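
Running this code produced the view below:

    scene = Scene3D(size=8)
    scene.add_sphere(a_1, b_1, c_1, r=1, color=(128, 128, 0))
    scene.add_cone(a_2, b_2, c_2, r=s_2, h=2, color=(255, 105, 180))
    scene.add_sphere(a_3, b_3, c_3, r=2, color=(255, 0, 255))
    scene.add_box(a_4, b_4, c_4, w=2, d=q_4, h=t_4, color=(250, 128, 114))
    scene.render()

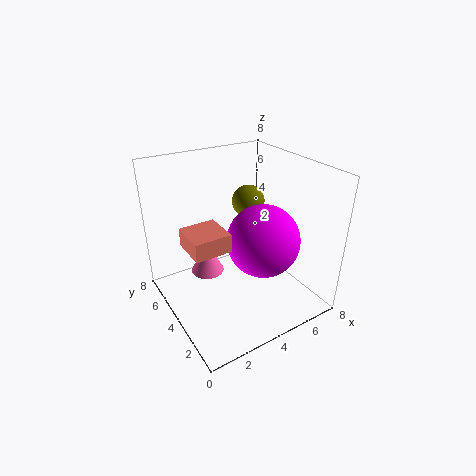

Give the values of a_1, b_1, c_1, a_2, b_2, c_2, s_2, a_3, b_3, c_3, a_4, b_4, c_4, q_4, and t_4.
a_1 = 6, b_1 = 6, c_1 = 5, a_2 = 3, b_2 = 6, c_2 = 1, s_2 = 1, a_3 = 5, b_3 = 3, c_3 = 4, a_4 = 1, b_4 = 3, c_4 = 4, q_4 = 2, t_4 = 1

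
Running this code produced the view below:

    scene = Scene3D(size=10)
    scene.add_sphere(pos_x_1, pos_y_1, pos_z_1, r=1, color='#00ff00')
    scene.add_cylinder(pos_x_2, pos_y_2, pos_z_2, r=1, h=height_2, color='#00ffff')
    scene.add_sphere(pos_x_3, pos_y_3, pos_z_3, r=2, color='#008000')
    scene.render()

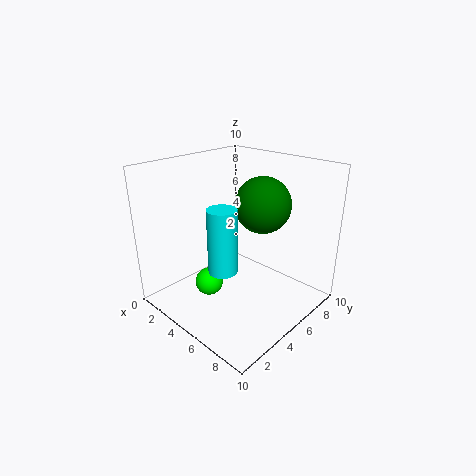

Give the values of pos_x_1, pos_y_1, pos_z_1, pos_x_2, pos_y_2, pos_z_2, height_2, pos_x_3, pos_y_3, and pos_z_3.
pos_x_1 = 3.5
pos_y_1 = 3.5
pos_z_1 = 1.5
pos_x_2 = 5
pos_y_2 = 3.5
pos_z_2 = 3
height_2 = 4.5
pos_x_3 = 5.5
pos_y_3 = 7
pos_z_3 = 7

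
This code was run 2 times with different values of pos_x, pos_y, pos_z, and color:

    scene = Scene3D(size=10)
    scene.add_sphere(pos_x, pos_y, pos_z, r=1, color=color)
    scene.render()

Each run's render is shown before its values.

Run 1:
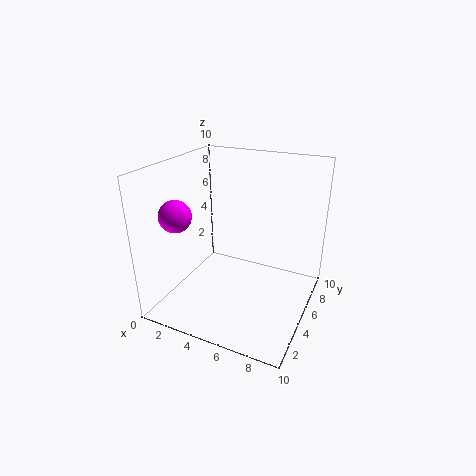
pos_x = 2.5, pos_y = 1.5, pos_z = 7.5, color = 'magenta'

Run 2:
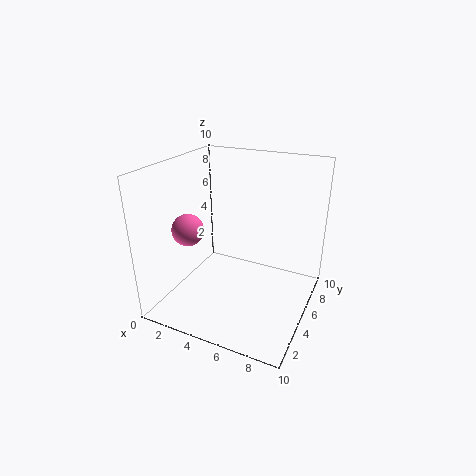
pos_x = 3, pos_y = 2, pos_z = 6.5, color = 'hotpink'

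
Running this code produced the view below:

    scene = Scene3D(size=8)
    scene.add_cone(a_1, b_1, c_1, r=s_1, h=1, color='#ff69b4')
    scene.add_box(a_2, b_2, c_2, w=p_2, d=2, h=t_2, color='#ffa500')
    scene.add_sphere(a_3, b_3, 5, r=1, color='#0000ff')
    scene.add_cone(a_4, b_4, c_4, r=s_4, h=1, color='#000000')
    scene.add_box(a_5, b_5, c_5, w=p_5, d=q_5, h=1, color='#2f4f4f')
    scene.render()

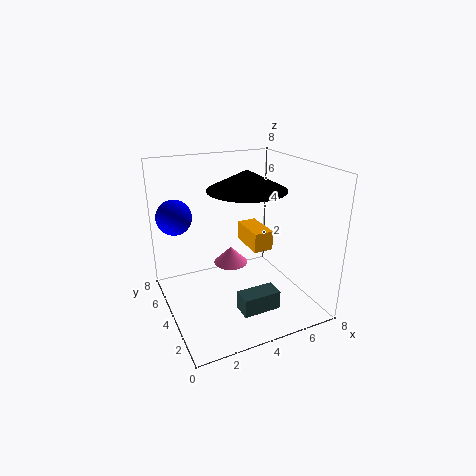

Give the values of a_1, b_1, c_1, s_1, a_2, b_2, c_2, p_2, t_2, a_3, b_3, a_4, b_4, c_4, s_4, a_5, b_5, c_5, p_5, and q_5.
a_1 = 4; b_1 = 5; c_1 = 2; s_1 = 1; a_2 = 4; b_2 = 2; c_2 = 4; p_2 = 1; t_2 = 1; a_3 = 1; b_3 = 6; a_4 = 4; b_4 = 3; c_4 = 7; s_4 = 2; a_5 = 3; b_5 = 1; c_5 = 1; p_5 = 2; q_5 = 1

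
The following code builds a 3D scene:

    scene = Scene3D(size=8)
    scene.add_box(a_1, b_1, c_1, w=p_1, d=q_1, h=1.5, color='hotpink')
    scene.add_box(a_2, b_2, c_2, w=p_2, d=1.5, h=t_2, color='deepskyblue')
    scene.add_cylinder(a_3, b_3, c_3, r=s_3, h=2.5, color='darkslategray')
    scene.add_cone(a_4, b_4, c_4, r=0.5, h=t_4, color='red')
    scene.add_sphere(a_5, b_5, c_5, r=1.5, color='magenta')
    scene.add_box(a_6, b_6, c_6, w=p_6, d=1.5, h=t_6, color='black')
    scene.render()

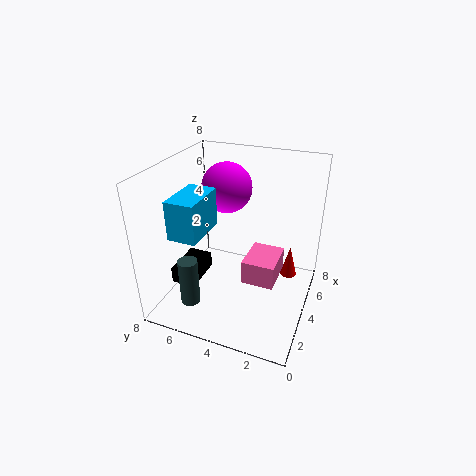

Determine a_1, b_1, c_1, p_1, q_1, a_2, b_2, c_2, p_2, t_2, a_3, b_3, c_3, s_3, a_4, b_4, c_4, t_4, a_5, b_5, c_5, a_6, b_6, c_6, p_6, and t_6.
a_1 = 4.5
b_1 = 2
c_1 = 0.5
p_1 = 2.5
q_1 = 2
a_2 = 1
b_2 = 5
c_2 = 5
p_2 = 2.5
t_2 = 2
a_3 = 1
b_3 = 5.5
c_3 = 1.5
s_3 = 0.5
a_4 = 6.5
b_4 = 1.5
c_4 = 0.5
t_4 = 2
a_5 = 6
b_5 = 5.5
c_5 = 6
a_6 = 3
b_6 = 6.5
c_6 = 0.5
p_6 = 2.5
t_6 = 1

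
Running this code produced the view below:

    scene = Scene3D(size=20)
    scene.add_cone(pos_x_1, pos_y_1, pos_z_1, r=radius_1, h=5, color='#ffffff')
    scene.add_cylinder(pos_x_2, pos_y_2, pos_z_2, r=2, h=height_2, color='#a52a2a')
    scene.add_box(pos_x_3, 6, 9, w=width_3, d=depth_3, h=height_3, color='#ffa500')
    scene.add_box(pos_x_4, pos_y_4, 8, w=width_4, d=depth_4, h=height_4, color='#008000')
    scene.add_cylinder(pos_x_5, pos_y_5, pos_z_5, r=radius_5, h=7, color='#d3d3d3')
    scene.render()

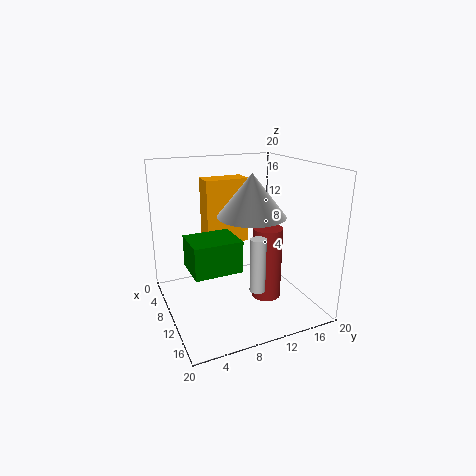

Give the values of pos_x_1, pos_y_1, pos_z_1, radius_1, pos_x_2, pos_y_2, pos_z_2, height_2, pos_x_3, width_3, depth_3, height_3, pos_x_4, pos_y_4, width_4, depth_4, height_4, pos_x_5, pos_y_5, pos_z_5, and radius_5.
pos_x_1 = 16, pos_y_1 = 9, pos_z_1 = 15, radius_1 = 4, pos_x_2 = 13, pos_y_2 = 13, pos_z_2 = 2, height_2 = 10, pos_x_3 = 6, width_3 = 3, depth_3 = 6, height_3 = 9, pos_x_4 = 11, pos_y_4 = 2, width_4 = 5, depth_4 = 6, height_4 = 4, pos_x_5 = 16, pos_y_5 = 10, pos_z_5 = 5, radius_5 = 1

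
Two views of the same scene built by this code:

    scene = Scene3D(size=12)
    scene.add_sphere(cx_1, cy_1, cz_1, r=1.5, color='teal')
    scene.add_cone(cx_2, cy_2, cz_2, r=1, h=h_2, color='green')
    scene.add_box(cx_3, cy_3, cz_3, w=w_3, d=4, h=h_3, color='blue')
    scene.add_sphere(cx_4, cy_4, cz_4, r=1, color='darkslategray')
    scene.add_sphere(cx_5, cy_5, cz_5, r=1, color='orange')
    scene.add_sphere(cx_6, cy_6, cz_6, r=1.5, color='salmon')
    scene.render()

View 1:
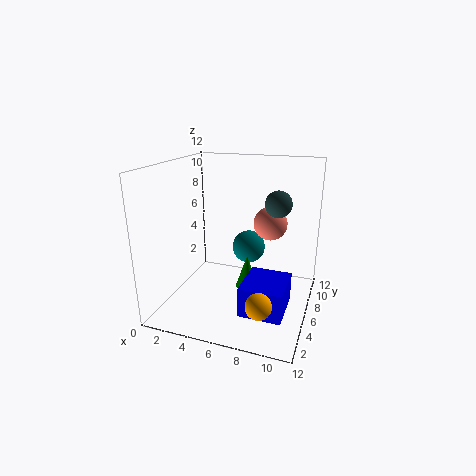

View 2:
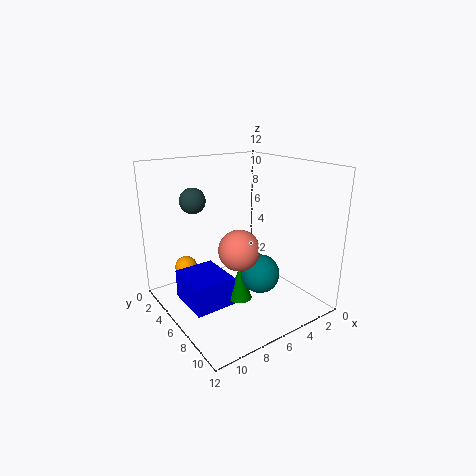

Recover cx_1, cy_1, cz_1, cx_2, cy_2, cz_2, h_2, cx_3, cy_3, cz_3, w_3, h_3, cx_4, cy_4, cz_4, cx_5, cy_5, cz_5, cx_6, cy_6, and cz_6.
cx_1 = 6; cy_1 = 9; cz_1 = 4; cx_2 = 6.5; cy_2 = 7; cz_2 = 1; h_2 = 3; cx_3 = 7; cy_3 = 3; cz_3 = 0.5; w_3 = 3.5; h_3 = 2.5; cx_4 = 9.5; cy_4 = 5; cz_4 = 9.5; cx_5 = 9; cy_5 = 2; cz_5 = 2.5; cx_6 = 8; cy_6 = 9; cz_6 = 6.5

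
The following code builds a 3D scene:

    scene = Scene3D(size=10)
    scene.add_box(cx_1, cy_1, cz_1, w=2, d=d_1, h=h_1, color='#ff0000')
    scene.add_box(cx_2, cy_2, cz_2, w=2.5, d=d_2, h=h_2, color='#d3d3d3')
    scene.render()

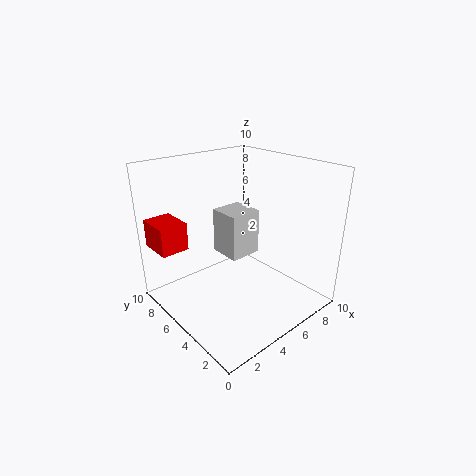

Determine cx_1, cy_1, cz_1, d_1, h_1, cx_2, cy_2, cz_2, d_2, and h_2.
cx_1 = 0.5, cy_1 = 7.5, cz_1 = 4, d_1 = 2.5, h_1 = 2, cx_2 = 5.5, cy_2 = 6, cz_2 = 2.5, d_2 = 2.5, h_2 = 3.5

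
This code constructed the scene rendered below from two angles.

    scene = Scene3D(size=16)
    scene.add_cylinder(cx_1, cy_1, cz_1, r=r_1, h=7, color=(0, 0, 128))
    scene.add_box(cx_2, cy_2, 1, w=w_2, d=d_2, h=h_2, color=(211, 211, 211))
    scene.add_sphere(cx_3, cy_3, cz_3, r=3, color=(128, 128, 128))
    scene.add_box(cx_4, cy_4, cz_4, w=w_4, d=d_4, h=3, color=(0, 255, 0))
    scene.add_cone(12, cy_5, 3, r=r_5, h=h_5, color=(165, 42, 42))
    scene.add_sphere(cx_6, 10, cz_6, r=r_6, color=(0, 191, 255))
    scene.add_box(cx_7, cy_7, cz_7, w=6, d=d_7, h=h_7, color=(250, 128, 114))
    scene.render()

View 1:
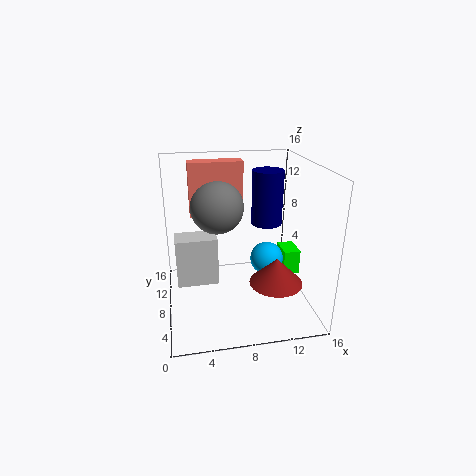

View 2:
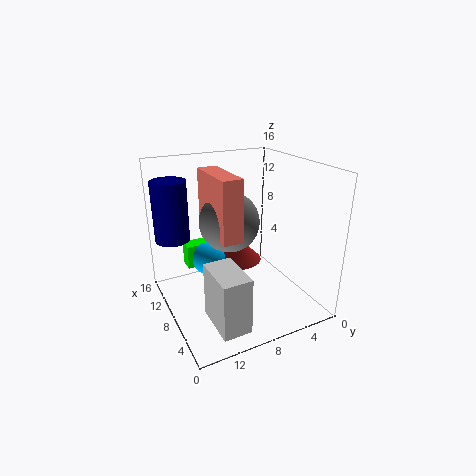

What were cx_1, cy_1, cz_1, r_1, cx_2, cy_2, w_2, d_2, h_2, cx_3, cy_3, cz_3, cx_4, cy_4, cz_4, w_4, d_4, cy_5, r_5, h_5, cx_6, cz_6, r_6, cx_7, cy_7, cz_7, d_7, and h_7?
cx_1 = 13; cy_1 = 14; cz_1 = 7; r_1 = 2; cx_2 = 1; cy_2 = 10; w_2 = 5; d_2 = 3; h_2 = 6; cx_3 = 6; cy_3 = 10; cz_3 = 11; cx_4 = 14; cy_4 = 9; cz_4 = 2; w_4 = 2; d_4 = 3; cy_5 = 6; r_5 = 3; h_5 = 3; cx_6 = 12; cz_6 = 4; r_6 = 2; cx_7 = 3; cy_7 = 10; cz_7 = 10; d_7 = 2; h_7 = 6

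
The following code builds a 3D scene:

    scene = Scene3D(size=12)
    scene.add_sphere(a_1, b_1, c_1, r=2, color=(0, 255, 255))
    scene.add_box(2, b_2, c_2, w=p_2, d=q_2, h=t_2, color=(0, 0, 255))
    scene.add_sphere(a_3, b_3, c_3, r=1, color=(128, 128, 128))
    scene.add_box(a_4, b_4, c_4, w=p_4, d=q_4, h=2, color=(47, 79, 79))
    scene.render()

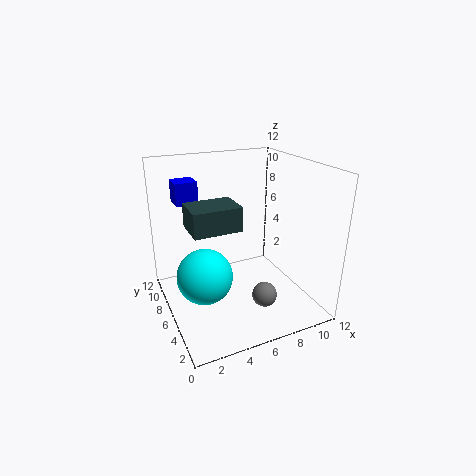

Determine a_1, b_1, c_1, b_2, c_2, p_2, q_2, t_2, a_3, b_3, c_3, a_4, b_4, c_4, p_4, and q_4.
a_1 = 2
b_1 = 3
c_1 = 5
b_2 = 10
c_2 = 8
p_2 = 2
q_2 = 2
t_2 = 2
a_3 = 7
b_3 = 3
c_3 = 2
a_4 = 2
b_4 = 5
c_4 = 7
p_4 = 4
q_4 = 3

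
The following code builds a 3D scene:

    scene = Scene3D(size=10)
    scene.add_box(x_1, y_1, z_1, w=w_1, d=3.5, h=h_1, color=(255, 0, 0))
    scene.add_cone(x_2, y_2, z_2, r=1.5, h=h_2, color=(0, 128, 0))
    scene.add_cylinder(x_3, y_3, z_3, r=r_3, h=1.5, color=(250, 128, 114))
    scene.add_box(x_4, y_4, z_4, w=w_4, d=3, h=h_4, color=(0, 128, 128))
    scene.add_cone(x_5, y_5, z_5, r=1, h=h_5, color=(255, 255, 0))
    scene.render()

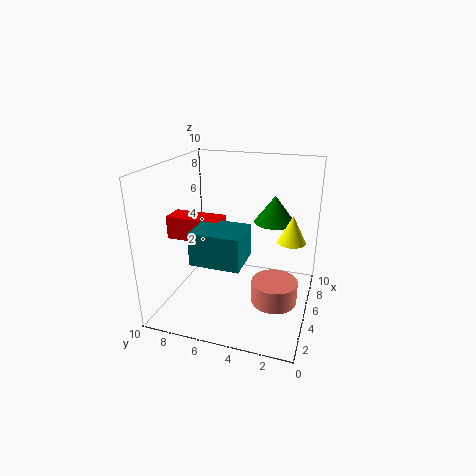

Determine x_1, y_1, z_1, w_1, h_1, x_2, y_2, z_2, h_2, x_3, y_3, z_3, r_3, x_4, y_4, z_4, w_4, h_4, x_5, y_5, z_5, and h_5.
x_1 = 2.5; y_1 = 5.5; z_1 = 5.5; w_1 = 1.5; h_1 = 1.5; x_2 = 7.5; y_2 = 3; z_2 = 5.5; h_2 = 2; x_3 = 3.5; y_3 = 2; z_3 = 1.5; r_3 = 1.5; x_4 = 0.5; y_4 = 3.5; z_4 = 5; w_4 = 2.5; h_4 = 2; x_5 = 6.5; y_5 = 1.5; z_5 = 4.5; h_5 = 2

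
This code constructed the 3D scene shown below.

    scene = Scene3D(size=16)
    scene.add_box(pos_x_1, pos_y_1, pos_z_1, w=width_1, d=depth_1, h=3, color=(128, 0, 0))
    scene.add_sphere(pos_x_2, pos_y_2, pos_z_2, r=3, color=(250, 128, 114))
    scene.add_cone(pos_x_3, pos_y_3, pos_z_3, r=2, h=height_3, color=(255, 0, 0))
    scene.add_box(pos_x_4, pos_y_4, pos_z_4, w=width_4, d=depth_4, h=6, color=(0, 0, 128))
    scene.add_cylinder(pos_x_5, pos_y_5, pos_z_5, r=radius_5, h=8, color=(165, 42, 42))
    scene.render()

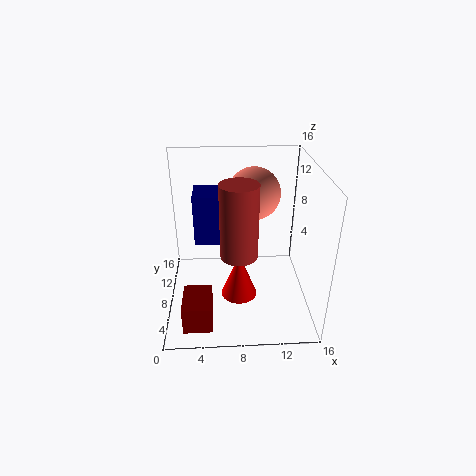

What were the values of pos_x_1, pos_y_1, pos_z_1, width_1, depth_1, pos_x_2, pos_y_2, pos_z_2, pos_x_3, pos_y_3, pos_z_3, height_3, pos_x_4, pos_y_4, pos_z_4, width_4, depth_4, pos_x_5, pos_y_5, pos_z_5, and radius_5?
pos_x_1 = 2; pos_y_1 = 1; pos_z_1 = 1; width_1 = 3; depth_1 = 4; pos_x_2 = 10; pos_y_2 = 11; pos_z_2 = 12; pos_x_3 = 8; pos_y_3 = 6; pos_z_3 = 2; height_3 = 5; pos_x_4 = 3; pos_y_4 = 10; pos_z_4 = 6; width_4 = 4; depth_4 = 4; pos_x_5 = 8; pos_y_5 = 6; pos_z_5 = 7; radius_5 = 2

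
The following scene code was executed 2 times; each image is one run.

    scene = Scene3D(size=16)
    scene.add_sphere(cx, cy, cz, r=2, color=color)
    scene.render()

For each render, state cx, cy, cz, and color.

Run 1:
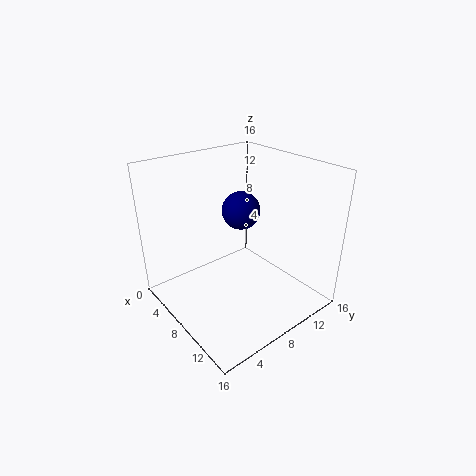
cx = 8.5; cy = 8; cz = 11.5; color = 'navy'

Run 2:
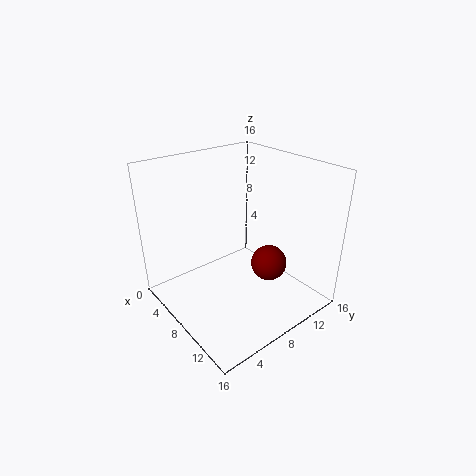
cx = 10.5; cy = 10.5; cz = 5; color = 'maroon'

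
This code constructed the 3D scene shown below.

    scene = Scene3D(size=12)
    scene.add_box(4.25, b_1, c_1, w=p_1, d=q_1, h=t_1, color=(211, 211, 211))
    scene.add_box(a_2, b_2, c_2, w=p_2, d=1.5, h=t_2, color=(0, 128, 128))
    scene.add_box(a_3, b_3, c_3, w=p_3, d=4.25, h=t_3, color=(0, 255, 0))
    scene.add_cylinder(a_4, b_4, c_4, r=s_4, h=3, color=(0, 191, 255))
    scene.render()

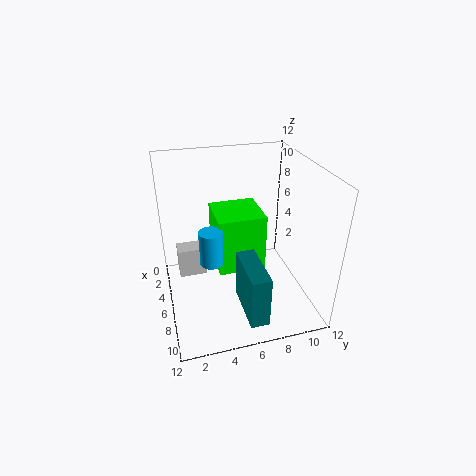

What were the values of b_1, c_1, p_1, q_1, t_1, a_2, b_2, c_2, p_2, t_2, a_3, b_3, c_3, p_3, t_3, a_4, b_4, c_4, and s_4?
b_1 = 1
c_1 = 2.75
p_1 = 1.5
q_1 = 2.25
t_1 = 2.5
a_2 = 7.25
b_2 = 5.5
c_2 = 1.25
p_2 = 4.25
t_2 = 4.25
a_3 = 1.25
b_3 = 4.5
c_3 = 2
p_3 = 4.25
t_3 = 5.25
a_4 = 5.75
b_4 = 3.75
c_4 = 3.75
s_4 = 1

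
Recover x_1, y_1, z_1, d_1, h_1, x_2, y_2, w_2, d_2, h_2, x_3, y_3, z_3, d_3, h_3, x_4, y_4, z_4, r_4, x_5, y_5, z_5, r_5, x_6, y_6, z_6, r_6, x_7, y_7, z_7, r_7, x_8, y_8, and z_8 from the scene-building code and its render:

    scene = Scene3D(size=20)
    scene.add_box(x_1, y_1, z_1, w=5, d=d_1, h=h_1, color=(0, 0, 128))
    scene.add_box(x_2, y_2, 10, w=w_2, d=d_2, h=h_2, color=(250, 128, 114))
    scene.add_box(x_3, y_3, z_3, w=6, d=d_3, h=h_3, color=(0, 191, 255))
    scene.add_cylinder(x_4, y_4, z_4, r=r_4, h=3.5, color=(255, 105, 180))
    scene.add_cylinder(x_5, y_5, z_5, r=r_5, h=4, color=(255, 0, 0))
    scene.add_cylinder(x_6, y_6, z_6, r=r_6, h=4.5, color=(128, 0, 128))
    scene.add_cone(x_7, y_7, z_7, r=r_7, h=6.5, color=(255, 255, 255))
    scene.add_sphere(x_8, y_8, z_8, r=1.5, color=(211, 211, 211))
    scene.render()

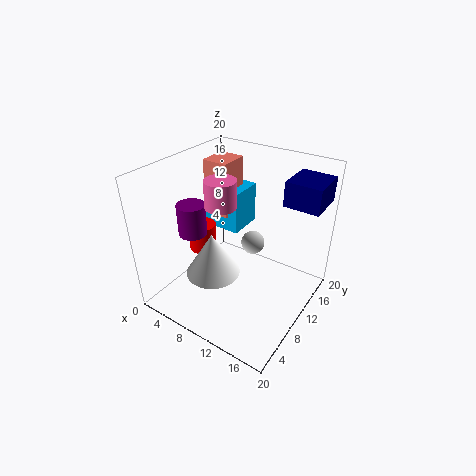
x_1 = 14.5; y_1 = 14; z_1 = 14.5; d_1 = 5.5; h_1 = 3.5; x_2 = 1.5; y_2 = 13.5; w_2 = 4; d_2 = 4.5; h_2 = 8.5; x_3 = 1; y_3 = 14; z_3 = 7.5; d_3 = 5.5; h_3 = 6.5; x_4 = 9.5; y_4 = 7; z_4 = 16; r_4 = 2; x_5 = 4; y_5 = 9.5; z_5 = 6.5; r_5 = 2; x_6 = 4; y_6 = 7.5; z_6 = 10; r_6 = 2; x_7 = 6.5; y_7 = 8.5; z_7 = 3.5; r_7 = 4; x_8 = 13; y_8 = 9; z_8 = 11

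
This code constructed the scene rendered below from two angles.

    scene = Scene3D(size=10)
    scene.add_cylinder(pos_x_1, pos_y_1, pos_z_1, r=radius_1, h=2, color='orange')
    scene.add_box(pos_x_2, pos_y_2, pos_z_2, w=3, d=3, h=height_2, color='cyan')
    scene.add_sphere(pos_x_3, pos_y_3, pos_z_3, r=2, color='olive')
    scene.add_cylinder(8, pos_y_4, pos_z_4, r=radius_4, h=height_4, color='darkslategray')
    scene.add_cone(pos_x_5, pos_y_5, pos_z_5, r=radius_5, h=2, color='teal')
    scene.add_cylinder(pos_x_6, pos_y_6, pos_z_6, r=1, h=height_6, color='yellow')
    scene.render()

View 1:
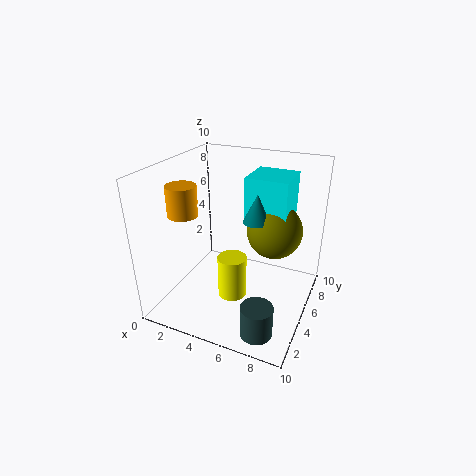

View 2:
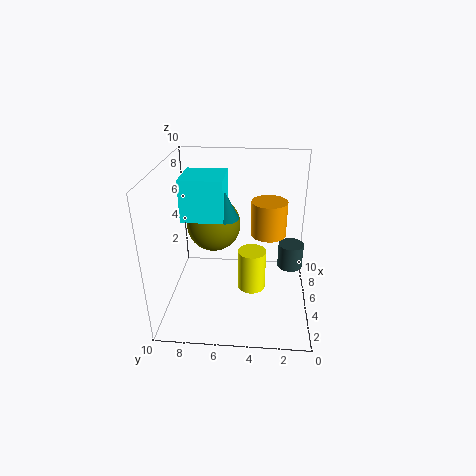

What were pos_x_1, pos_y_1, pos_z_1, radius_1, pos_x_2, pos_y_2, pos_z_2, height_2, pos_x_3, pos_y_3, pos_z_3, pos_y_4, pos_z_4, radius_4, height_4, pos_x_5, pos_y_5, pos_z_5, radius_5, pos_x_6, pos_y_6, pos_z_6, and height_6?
pos_x_1 = 2
pos_y_1 = 3
pos_z_1 = 7
radius_1 = 1
pos_x_2 = 5
pos_y_2 = 6
pos_z_2 = 6
height_2 = 3
pos_x_3 = 7
pos_y_3 = 7
pos_z_3 = 5
pos_y_4 = 1
pos_z_4 = 1
radius_4 = 1
height_4 = 2
pos_x_5 = 6
pos_y_5 = 6
pos_z_5 = 6
radius_5 = 1
pos_x_6 = 5
pos_y_6 = 4
pos_z_6 = 1
height_6 = 3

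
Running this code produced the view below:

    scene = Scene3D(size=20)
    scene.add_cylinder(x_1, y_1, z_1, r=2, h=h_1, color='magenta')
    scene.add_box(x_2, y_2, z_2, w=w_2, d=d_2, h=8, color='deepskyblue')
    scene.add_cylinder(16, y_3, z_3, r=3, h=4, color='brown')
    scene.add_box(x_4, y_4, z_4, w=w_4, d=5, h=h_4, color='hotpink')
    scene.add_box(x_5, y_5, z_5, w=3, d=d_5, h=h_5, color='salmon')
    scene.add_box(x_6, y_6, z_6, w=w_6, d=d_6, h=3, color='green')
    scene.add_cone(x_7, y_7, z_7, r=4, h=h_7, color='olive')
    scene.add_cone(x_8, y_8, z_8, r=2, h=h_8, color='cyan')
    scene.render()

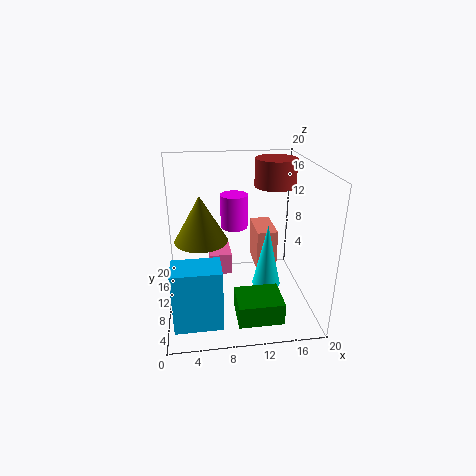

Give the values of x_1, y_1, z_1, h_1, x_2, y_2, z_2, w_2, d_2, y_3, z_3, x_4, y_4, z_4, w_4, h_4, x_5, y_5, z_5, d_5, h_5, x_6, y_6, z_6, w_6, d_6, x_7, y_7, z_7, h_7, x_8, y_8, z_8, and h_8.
x_1 = 10; y_1 = 14; z_1 = 10; h_1 = 5; x_2 = 1; y_2 = 1; z_2 = 2; w_2 = 6; d_2 = 4; y_3 = 14; z_3 = 16; x_4 = 6; y_4 = 9; z_4 = 5; w_4 = 3; h_4 = 3; x_5 = 13; y_5 = 11; z_5 = 4; d_5 = 6; h_5 = 6; x_6 = 9; y_6 = 2; z_6 = 1; w_6 = 6; d_6 = 5; x_7 = 5; y_7 = 14; z_7 = 8; h_7 = 7; x_8 = 14; y_8 = 9; z_8 = 3; h_8 = 9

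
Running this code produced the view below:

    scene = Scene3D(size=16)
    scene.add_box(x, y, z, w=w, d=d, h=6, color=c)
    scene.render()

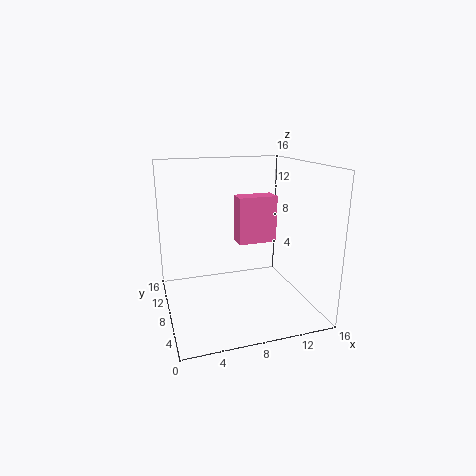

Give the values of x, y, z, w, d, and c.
x = 9.5; y = 12; z = 5.5; w = 5; d = 2.5; c = 'hotpink'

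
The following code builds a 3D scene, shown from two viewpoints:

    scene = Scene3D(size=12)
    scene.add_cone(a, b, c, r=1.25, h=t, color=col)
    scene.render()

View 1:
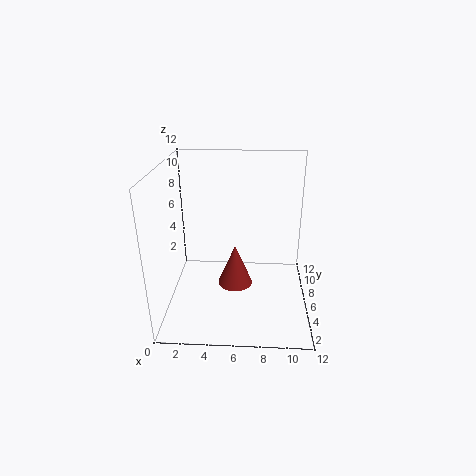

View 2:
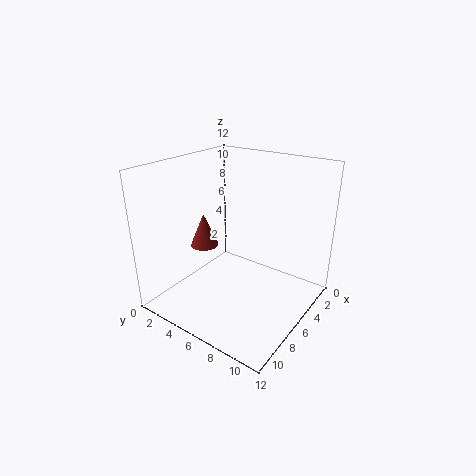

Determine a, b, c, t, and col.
a = 6, b = 2.25, c = 4.25, t = 3, col = 'brown'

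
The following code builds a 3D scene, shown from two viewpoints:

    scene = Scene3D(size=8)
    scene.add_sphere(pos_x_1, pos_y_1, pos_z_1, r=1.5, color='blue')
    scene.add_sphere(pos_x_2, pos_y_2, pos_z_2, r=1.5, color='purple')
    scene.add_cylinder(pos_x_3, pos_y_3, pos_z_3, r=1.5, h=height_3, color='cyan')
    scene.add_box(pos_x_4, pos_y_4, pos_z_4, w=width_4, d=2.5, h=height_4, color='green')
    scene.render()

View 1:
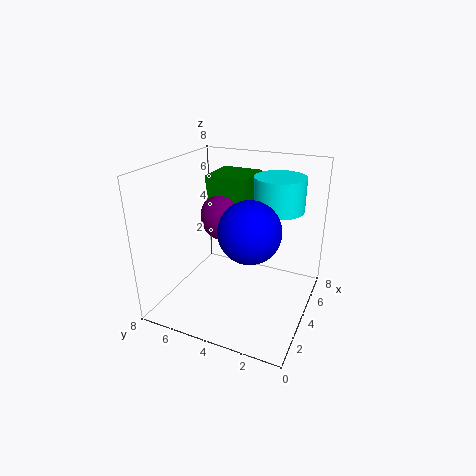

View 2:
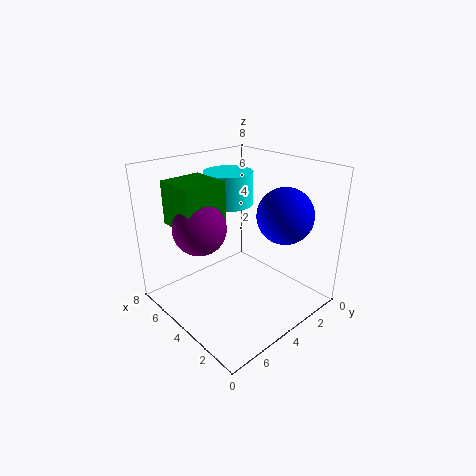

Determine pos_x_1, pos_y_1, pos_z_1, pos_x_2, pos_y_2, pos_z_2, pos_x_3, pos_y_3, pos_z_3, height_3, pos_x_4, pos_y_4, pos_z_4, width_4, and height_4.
pos_x_1 = 2
pos_y_1 = 2.5
pos_z_1 = 5.5
pos_x_2 = 5.5
pos_y_2 = 5.5
pos_z_2 = 4.5
pos_x_3 = 6.5
pos_y_3 = 2.5
pos_z_3 = 5
height_3 = 2
pos_x_4 = 5
pos_y_4 = 4
pos_z_4 = 4.5
width_4 = 2.5
height_4 = 2.5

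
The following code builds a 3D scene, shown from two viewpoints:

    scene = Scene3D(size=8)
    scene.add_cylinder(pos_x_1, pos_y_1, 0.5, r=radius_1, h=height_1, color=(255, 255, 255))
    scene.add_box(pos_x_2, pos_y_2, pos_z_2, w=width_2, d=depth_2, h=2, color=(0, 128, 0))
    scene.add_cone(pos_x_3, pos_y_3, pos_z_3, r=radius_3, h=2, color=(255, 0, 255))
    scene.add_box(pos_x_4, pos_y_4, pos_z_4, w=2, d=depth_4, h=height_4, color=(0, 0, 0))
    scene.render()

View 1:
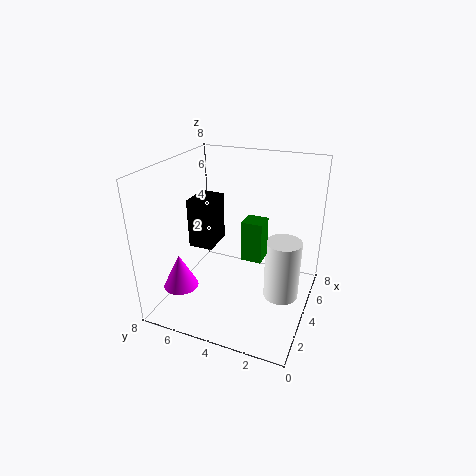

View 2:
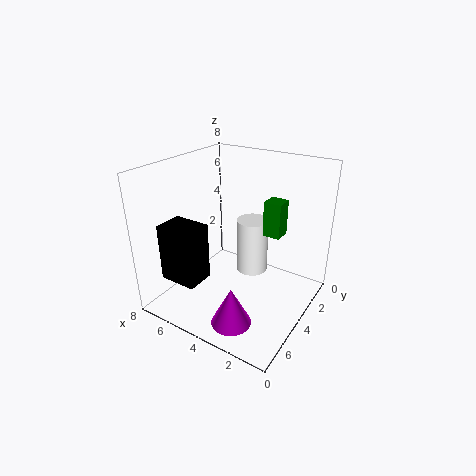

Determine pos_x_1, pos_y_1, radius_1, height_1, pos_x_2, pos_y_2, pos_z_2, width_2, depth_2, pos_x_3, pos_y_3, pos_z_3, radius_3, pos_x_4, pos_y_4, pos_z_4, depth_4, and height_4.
pos_x_1 = 4.5, pos_y_1 = 1.5, radius_1 = 1, height_1 = 3.5, pos_x_2 = 2, pos_y_2 = 2, pos_z_2 = 4, width_2 = 1, depth_2 = 1, pos_x_3 = 2.5, pos_y_3 = 7, pos_z_3 = 1, radius_3 = 1, pos_x_4 = 4.5, pos_y_4 = 6, pos_z_4 = 2.5, depth_4 = 1.5, height_4 = 3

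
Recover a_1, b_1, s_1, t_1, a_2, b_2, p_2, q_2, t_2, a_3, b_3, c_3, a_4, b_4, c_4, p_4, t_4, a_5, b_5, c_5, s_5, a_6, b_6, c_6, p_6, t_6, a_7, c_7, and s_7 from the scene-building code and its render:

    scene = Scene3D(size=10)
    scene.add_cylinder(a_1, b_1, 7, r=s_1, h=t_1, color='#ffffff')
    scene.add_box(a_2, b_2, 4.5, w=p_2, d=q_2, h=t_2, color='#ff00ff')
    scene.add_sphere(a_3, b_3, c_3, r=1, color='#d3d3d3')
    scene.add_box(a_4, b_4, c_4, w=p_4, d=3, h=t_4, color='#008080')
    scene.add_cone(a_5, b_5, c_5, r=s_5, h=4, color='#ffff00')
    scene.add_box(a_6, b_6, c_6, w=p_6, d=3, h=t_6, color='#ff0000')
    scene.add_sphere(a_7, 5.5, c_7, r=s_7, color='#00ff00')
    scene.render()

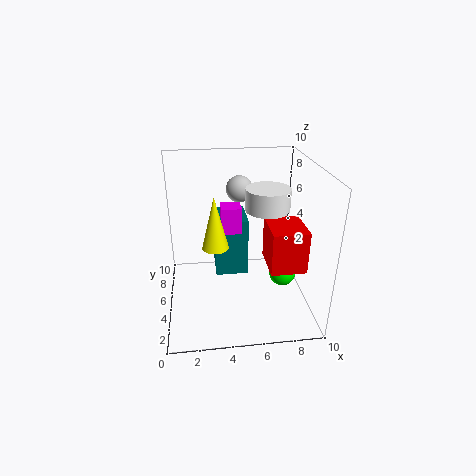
a_1 = 7; b_1 = 5; s_1 = 1.5; t_1 = 1.5; a_2 = 4; b_2 = 6.5; p_2 = 1.5; q_2 = 1.5; t_2 = 2; a_3 = 5.5; b_3 = 8; c_3 = 7.5; a_4 = 3.5; b_4 = 6.5; c_4 = 1; p_4 = 2.5; t_4 = 4.5; a_5 = 3.5; b_5 = 6.5; c_5 = 3.5; s_5 = 1; a_6 = 7; b_6 = 3; c_6 = 3; p_6 = 2.5; t_6 = 3; a_7 = 8.5; c_7 = 1.5; s_7 = 1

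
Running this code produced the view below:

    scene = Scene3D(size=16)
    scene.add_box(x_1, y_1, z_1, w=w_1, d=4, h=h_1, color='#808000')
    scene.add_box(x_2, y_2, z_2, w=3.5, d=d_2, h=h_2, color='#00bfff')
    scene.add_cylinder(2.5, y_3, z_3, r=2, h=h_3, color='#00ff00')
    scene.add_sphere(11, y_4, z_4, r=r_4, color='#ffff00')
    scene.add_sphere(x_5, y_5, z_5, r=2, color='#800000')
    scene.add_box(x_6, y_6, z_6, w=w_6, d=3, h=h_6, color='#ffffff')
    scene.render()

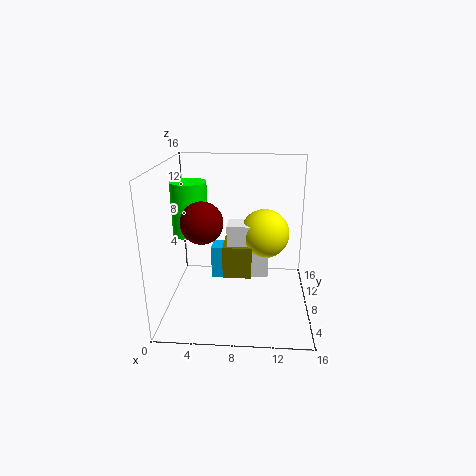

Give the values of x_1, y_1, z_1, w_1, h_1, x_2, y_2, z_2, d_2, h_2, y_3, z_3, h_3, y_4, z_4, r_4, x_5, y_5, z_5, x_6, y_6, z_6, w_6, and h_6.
x_1 = 6; y_1 = 9.5; z_1 = 2; w_1 = 3.5; h_1 = 4; x_2 = 4.5; y_2 = 10.5; z_2 = 1.5; d_2 = 2.5; h_2 = 4; y_3 = 9; z_3 = 8; h_3 = 6; y_4 = 12; z_4 = 7; r_4 = 3; x_5 = 5; y_5 = 3; z_5 = 11.5; x_6 = 6.5; y_6 = 10; z_6 = 2; w_6 = 5; h_6 = 6.5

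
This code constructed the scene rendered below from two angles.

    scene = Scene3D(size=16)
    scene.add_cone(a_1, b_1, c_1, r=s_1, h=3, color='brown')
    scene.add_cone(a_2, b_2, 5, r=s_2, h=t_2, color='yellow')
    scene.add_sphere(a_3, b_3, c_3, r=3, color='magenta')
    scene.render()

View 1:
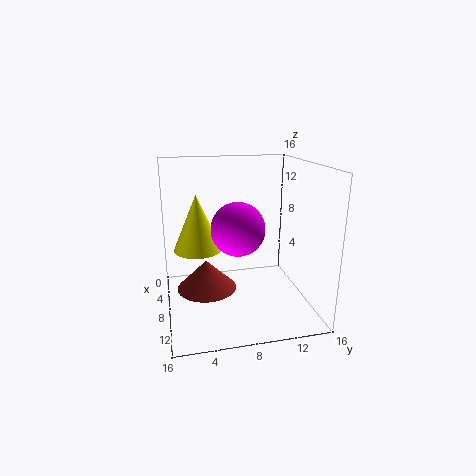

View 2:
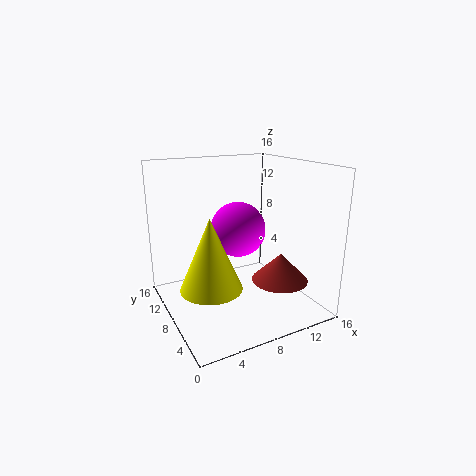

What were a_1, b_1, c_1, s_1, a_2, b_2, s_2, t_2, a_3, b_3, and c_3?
a_1 = 11
b_1 = 4
c_1 = 4
s_1 = 3
a_2 = 3
b_2 = 4
s_2 = 3
t_2 = 7
a_3 = 8
b_3 = 8
c_3 = 9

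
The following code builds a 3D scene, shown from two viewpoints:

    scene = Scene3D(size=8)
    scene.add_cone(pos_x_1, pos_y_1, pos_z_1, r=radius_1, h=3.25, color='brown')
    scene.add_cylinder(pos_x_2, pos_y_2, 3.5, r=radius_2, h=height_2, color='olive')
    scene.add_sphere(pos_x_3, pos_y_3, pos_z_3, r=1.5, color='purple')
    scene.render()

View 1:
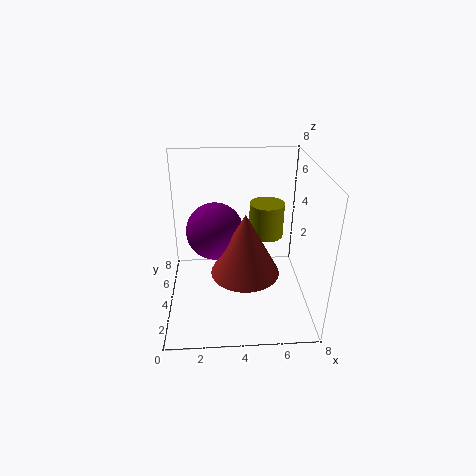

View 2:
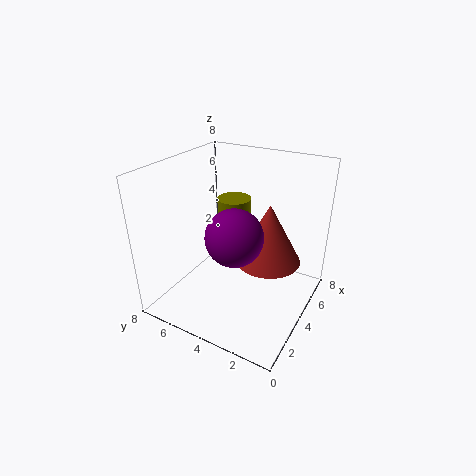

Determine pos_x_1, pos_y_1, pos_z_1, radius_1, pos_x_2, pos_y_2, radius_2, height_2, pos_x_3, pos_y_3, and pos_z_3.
pos_x_1 = 4.25
pos_y_1 = 2.25
pos_z_1 = 3
radius_1 = 1.75
pos_x_2 = 5.75
pos_y_2 = 5.25
radius_2 = 1
height_2 = 2
pos_x_3 = 2.75
pos_y_3 = 3.5
pos_z_3 = 4.75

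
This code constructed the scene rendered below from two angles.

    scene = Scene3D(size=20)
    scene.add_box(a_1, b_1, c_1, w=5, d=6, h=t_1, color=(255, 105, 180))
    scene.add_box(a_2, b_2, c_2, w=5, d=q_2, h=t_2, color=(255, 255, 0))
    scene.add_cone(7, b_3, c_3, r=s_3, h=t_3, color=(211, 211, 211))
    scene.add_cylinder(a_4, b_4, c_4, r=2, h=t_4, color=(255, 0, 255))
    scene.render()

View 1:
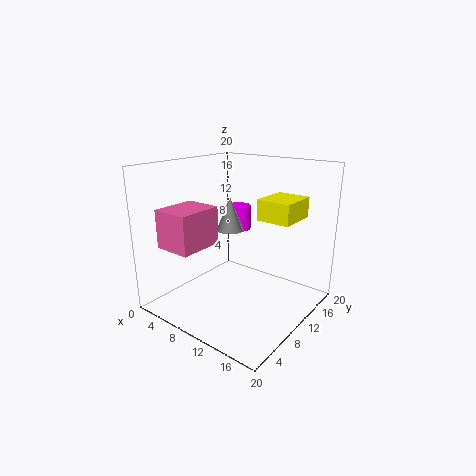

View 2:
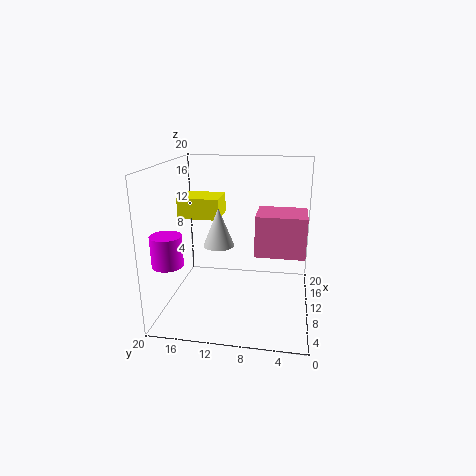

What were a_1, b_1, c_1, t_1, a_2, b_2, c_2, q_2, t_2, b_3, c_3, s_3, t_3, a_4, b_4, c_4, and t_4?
a_1 = 4
b_1 = 1
c_1 = 10
t_1 = 5
a_2 = 11
b_2 = 13
c_2 = 12
q_2 = 6
t_2 = 3
b_3 = 12
c_3 = 10
s_3 = 2
t_3 = 5
a_4 = 4
b_4 = 18
c_4 = 8
t_4 = 4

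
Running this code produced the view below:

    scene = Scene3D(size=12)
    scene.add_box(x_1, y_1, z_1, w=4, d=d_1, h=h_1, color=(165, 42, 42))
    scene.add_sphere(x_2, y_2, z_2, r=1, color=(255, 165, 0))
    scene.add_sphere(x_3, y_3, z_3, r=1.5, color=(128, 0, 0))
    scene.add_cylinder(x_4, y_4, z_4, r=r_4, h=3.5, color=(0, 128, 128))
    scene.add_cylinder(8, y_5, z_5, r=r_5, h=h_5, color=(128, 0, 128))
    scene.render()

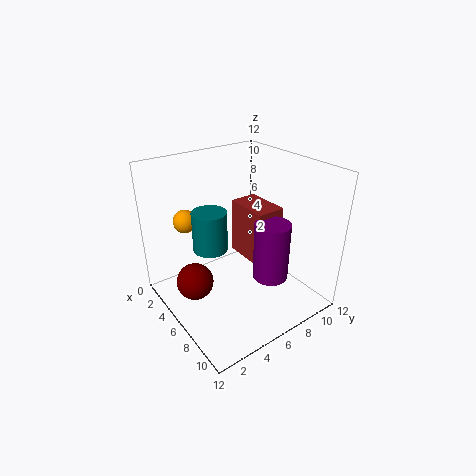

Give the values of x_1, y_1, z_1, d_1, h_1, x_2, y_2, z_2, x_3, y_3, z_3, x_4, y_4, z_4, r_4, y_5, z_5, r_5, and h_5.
x_1 = 3
y_1 = 7.5
z_1 = 3
d_1 = 2.5
h_1 = 5
x_2 = 2.5
y_2 = 3
z_2 = 7
x_3 = 5.5
y_3 = 2
z_3 = 3
x_4 = 4
y_4 = 4.5
z_4 = 4.5
r_4 = 1.5
y_5 = 8
z_5 = 2.5
r_5 = 1.5
h_5 = 5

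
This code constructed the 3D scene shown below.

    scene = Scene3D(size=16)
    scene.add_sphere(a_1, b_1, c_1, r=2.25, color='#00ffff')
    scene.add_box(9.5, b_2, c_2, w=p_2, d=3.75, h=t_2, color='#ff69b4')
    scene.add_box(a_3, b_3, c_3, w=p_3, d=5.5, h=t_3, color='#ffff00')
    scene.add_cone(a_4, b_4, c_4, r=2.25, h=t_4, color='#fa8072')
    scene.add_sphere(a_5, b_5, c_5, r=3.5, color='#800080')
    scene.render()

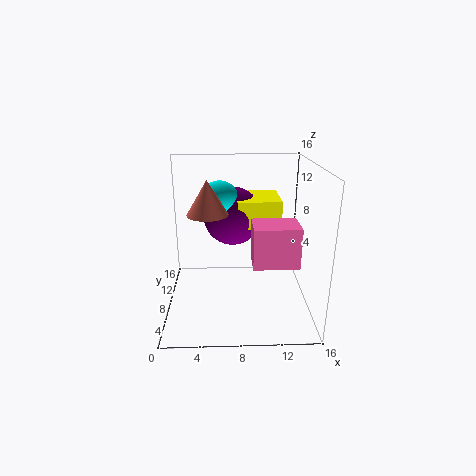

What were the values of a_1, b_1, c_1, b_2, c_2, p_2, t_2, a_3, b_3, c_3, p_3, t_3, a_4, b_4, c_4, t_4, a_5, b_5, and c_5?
a_1 = 6, b_1 = 11, c_1 = 11.5, b_2 = 5, c_2 = 5.5, p_2 = 5, t_2 = 4.5, a_3 = 8, b_3 = 9, c_3 = 8.5, p_3 = 5, t_3 = 3.25, a_4 = 4.75, b_4 = 8, c_4 = 10.75, t_4 = 3.75, a_5 = 7.5, b_5 = 12, c_5 = 9.25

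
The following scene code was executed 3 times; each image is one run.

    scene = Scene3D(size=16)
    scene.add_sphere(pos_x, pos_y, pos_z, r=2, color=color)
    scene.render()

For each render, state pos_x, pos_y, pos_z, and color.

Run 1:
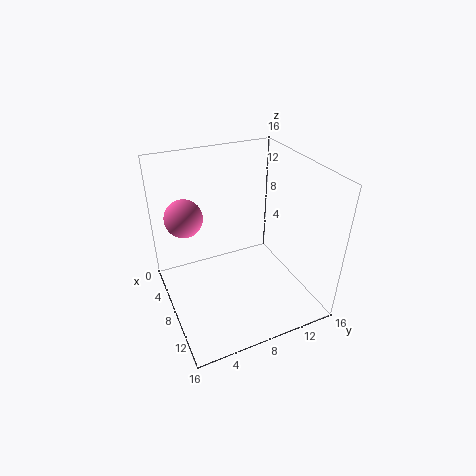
pos_x = 6.5, pos_y = 2.5, pos_z = 11, color = 'hotpink'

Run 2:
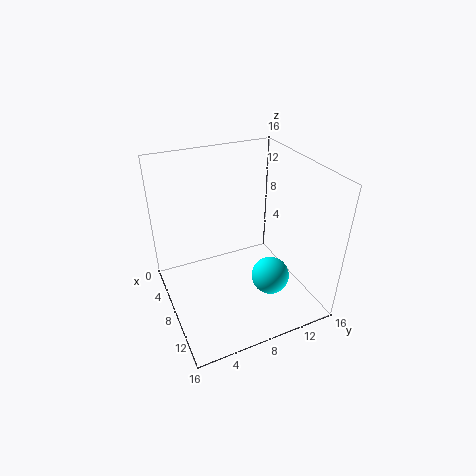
pos_x = 12, pos_y = 10, pos_z = 5, color = 'cyan'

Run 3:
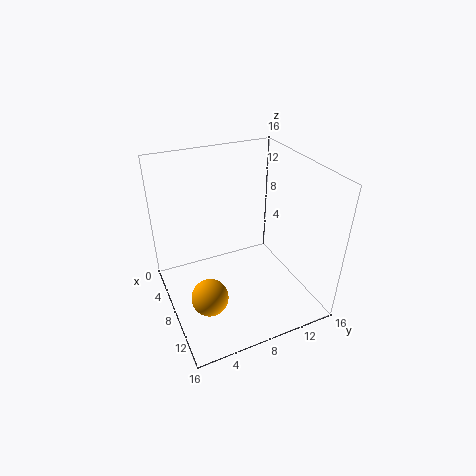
pos_x = 10.5, pos_y = 3.5, pos_z = 3, color = 'orange'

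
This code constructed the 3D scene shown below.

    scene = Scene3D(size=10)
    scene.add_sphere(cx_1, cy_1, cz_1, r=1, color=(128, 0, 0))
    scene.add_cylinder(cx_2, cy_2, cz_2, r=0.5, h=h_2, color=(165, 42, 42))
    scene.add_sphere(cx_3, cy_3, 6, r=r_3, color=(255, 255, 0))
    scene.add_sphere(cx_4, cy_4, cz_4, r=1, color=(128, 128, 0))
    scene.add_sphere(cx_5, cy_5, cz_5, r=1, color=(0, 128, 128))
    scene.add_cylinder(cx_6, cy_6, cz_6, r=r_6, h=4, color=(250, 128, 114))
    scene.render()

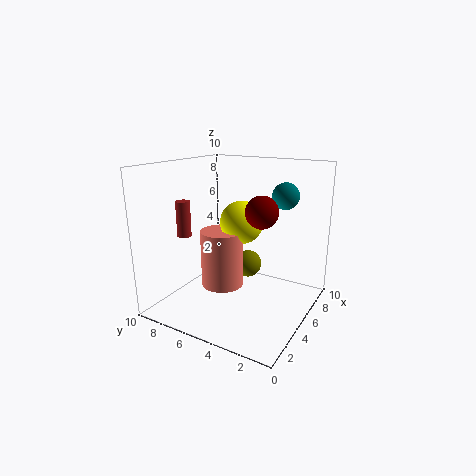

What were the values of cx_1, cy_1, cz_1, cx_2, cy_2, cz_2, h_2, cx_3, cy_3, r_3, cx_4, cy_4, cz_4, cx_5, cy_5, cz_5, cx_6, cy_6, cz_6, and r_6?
cx_1 = 3.5; cy_1 = 2.5; cz_1 = 7.5; cx_2 = 3.5; cy_2 = 8.5; cz_2 = 5; h_2 = 2.5; cx_3 = 5.5; cy_3 = 5; r_3 = 1.5; cx_4 = 6.5; cy_4 = 5; cz_4 = 2.5; cx_5 = 8.5; cy_5 = 3; cz_5 = 7.5; cx_6 = 4.5; cy_6 = 6; cz_6 = 1.5; r_6 = 1.5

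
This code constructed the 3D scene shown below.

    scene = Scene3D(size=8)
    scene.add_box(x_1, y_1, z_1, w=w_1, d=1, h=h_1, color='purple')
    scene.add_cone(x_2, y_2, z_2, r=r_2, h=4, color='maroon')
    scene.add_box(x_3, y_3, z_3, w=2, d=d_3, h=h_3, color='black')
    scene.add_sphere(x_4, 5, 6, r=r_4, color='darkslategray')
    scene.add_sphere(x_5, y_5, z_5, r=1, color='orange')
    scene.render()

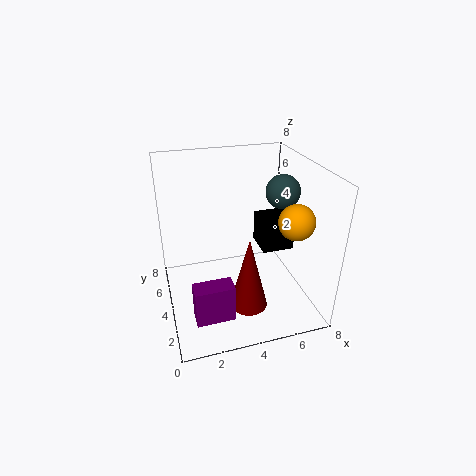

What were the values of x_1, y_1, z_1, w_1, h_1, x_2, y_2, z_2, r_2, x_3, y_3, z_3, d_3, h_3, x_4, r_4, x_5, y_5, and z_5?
x_1 = 1
y_1 = 1
z_1 = 1
w_1 = 2
h_1 = 2
x_2 = 4
y_2 = 2
z_2 = 1
r_2 = 1
x_3 = 6
y_3 = 5
z_3 = 2
d_3 = 2
h_3 = 2
x_4 = 7
r_4 = 1
x_5 = 7
y_5 = 3
z_5 = 5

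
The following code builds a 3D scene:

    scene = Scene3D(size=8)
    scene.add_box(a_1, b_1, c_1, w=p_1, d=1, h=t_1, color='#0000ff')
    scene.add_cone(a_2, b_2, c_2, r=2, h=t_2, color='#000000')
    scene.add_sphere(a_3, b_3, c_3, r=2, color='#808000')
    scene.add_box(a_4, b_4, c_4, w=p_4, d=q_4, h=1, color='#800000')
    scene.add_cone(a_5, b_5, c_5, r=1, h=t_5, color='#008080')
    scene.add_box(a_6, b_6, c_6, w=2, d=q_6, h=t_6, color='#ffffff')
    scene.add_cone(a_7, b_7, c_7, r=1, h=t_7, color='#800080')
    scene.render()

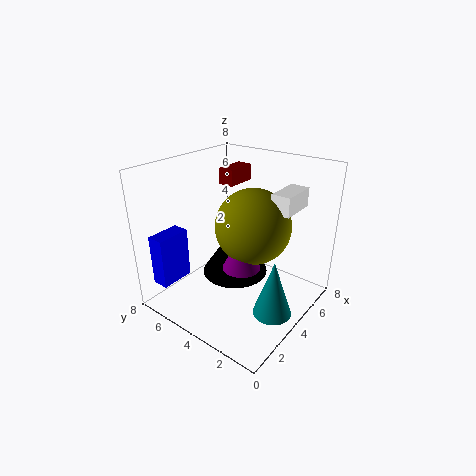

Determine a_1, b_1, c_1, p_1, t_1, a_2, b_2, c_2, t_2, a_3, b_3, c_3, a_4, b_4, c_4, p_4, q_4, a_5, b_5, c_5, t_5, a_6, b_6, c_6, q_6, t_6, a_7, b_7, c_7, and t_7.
a_1 = 1, b_1 = 7, c_1 = 1, p_1 = 2, t_1 = 3, a_2 = 5, b_2 = 5, c_2 = 1, t_2 = 3, a_3 = 4, b_3 = 3, c_3 = 5, a_4 = 6, b_4 = 6, c_4 = 6, p_4 = 2, q_4 = 1, a_5 = 3, b_5 = 1, c_5 = 1, t_5 = 3, a_6 = 4, b_6 = 1, c_6 = 6, q_6 = 1, t_6 = 1, a_7 = 3, b_7 = 3, c_7 = 3, t_7 = 2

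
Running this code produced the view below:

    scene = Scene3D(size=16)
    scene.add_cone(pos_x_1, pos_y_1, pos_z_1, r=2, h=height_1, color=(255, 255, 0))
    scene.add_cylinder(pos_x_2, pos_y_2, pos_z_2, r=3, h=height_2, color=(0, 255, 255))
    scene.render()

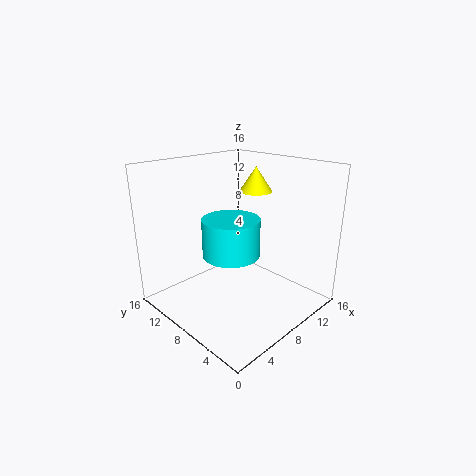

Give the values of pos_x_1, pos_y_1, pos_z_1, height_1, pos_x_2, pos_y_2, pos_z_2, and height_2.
pos_x_1 = 13
pos_y_1 = 10
pos_z_1 = 12
height_1 = 3
pos_x_2 = 6
pos_y_2 = 7
pos_z_2 = 7
height_2 = 4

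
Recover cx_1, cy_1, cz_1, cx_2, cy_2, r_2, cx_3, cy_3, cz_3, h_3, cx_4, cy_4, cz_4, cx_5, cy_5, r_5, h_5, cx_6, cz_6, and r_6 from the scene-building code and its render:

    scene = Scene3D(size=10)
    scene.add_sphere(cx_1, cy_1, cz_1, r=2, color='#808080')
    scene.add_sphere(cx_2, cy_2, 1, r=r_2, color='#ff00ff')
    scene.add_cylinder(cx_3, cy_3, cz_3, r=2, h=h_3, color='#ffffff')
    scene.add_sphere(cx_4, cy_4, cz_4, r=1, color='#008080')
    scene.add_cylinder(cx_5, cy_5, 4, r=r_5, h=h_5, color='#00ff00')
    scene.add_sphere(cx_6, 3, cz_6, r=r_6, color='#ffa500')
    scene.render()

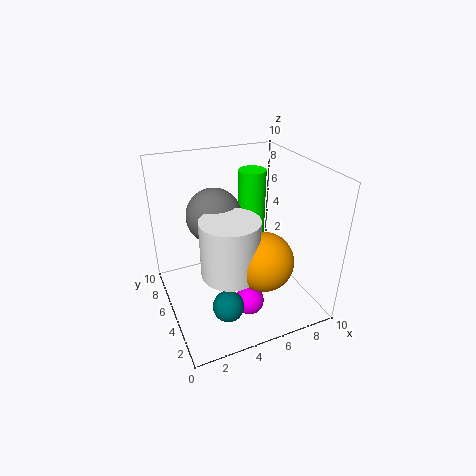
cx_1 = 4, cy_1 = 7, cz_1 = 6, cx_2 = 5, cy_2 = 3, r_2 = 1, cx_3 = 4, cy_3 = 4, cz_3 = 3, h_3 = 4, cx_4 = 3, cy_4 = 2, cz_4 = 2, cx_5 = 7, cy_5 = 7, r_5 = 1, h_5 = 5, cx_6 = 6, cz_6 = 4, r_6 = 2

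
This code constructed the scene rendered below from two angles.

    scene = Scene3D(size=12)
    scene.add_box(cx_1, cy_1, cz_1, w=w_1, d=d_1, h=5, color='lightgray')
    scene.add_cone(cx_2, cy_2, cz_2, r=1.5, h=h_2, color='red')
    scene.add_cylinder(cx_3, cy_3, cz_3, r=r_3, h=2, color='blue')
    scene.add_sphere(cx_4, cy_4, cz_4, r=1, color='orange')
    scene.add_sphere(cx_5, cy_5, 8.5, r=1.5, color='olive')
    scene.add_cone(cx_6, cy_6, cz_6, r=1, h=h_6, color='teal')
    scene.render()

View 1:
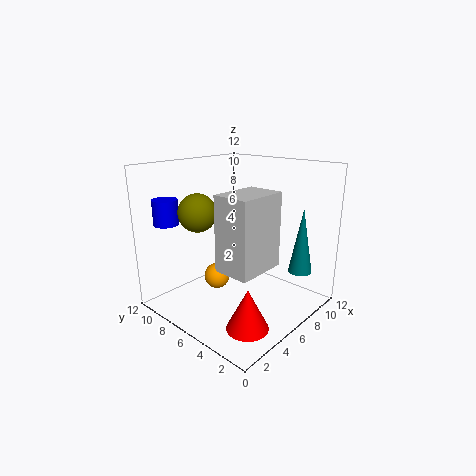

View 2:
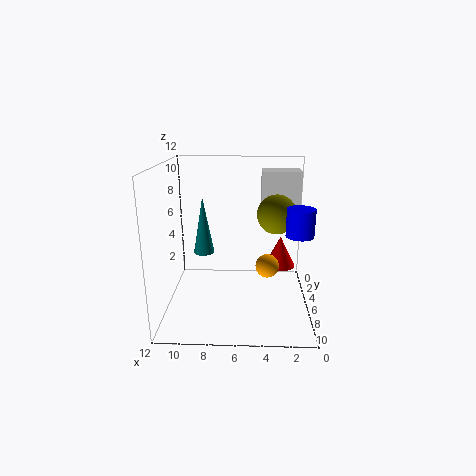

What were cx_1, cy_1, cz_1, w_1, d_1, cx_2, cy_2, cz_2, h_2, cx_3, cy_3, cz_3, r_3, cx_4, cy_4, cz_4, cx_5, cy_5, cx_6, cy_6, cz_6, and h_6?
cx_1 = 0.5
cy_1 = 0.5
cz_1 = 6
w_1 = 3.5
d_1 = 2.5
cx_2 = 2
cy_2 = 1.5
cz_2 = 1.5
h_2 = 3
cx_3 = 1.5
cy_3 = 9.5
cz_3 = 7.5
r_3 = 1
cx_4 = 3.5
cy_4 = 6
cz_4 = 3.5
cx_5 = 3
cy_5 = 7.5
cx_6 = 9.5
cy_6 = 2
cz_6 = 3
h_6 = 5.5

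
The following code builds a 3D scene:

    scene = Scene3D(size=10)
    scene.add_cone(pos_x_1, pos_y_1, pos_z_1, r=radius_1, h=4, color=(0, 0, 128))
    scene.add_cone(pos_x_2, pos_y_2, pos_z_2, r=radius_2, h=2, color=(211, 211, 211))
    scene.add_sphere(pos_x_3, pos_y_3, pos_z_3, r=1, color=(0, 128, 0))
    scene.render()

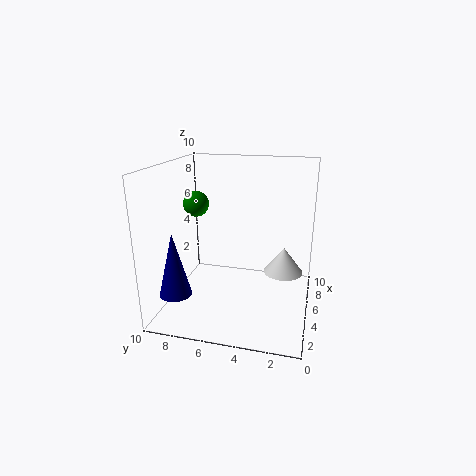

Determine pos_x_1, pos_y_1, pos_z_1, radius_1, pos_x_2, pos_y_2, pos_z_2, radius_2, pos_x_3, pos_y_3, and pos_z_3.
pos_x_1 = 1; pos_y_1 = 8; pos_z_1 = 2.5; radius_1 = 1; pos_x_2 = 7.5; pos_y_2 = 2; pos_z_2 = 1.5; radius_2 = 1.5; pos_x_3 = 7.5; pos_y_3 = 9; pos_z_3 = 6.5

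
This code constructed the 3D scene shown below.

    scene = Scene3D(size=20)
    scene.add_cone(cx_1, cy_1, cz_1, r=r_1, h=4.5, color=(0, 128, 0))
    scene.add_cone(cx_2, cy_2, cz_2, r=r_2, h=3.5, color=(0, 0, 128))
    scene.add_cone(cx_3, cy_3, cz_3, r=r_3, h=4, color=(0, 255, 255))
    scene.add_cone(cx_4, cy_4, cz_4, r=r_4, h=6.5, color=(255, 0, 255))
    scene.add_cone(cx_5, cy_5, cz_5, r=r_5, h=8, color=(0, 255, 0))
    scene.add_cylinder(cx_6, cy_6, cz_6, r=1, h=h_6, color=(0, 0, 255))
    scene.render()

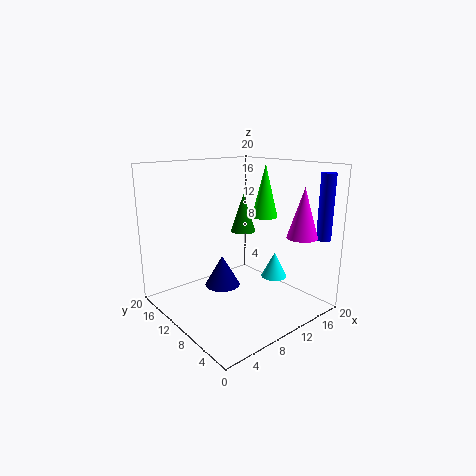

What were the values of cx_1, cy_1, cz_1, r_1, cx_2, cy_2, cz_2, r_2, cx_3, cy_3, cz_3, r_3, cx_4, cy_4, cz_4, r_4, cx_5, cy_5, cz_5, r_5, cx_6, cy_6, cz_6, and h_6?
cx_1 = 7.5, cy_1 = 6, cz_1 = 12.5, r_1 = 1.5, cx_2 = 3.5, cy_2 = 5, cz_2 = 7, r_2 = 2, cx_3 = 17.5, cy_3 = 10, cz_3 = 2, r_3 = 2, cx_4 = 14.5, cy_4 = 2.5, cz_4 = 11, r_4 = 2, cx_5 = 17, cy_5 = 12, cz_5 = 11.5, r_5 = 2, cx_6 = 18.5, cy_6 = 2, cz_6 = 10, h_6 = 9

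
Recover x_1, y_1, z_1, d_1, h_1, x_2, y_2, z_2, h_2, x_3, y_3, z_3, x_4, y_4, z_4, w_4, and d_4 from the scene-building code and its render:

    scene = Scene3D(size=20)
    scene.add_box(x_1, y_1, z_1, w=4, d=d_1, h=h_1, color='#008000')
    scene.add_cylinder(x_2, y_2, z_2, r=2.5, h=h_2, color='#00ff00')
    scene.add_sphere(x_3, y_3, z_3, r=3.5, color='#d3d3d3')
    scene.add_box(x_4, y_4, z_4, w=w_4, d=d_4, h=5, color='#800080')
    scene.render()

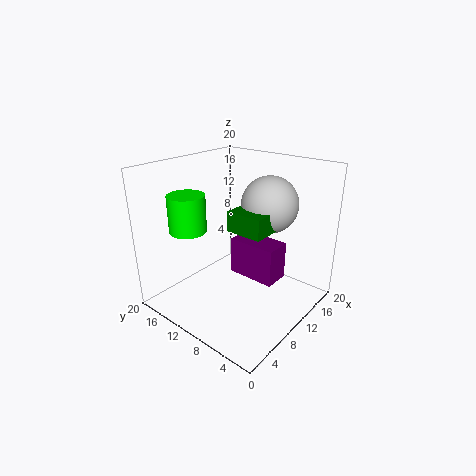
x_1 = 5, y_1 = 3, z_1 = 13.5, d_1 = 4.5, h_1 = 2.5, x_2 = 5, y_2 = 14.5, z_2 = 11.5, h_2 = 5, x_3 = 10, y_3 = 5, z_3 = 16, x_4 = 8.5, y_4 = 3.5, z_4 = 5.5, w_4 = 3.5, d_4 = 6.5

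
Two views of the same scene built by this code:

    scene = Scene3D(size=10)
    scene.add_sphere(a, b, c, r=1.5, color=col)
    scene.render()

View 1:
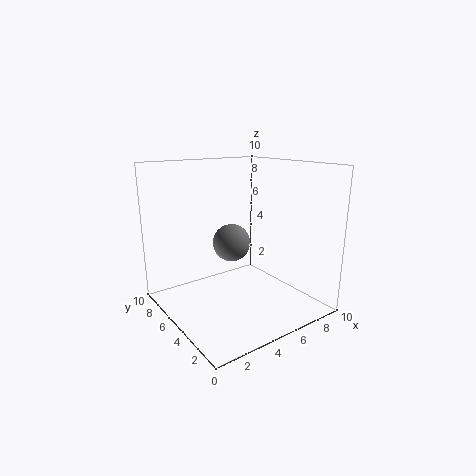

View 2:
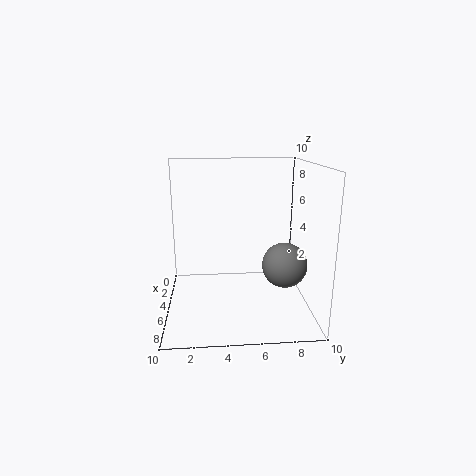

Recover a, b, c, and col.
a = 6.5, b = 8, c = 3.5, col = 'gray'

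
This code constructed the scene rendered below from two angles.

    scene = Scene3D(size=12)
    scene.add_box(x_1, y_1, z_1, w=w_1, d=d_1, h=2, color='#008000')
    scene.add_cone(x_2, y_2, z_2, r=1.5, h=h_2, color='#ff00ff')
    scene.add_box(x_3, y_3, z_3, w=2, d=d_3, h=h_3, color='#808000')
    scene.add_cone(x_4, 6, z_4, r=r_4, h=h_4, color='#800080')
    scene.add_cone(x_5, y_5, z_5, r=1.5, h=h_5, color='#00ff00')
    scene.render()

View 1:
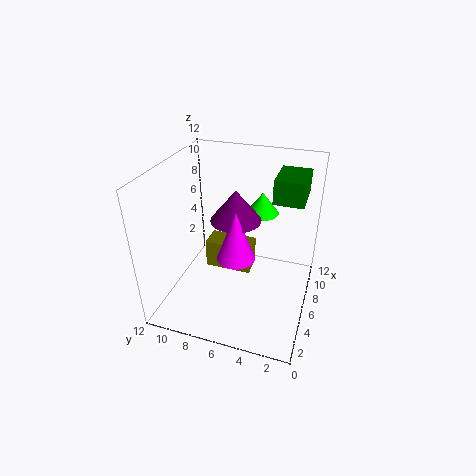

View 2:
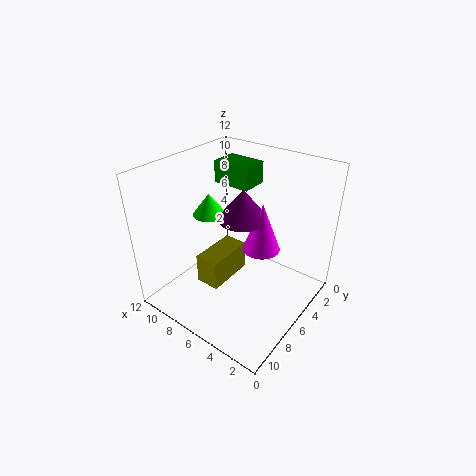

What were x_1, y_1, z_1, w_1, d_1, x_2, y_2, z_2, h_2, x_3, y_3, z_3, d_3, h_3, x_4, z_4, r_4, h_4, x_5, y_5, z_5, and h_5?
x_1 = 7, y_1 = 1, z_1 = 9, w_1 = 3.5, d_1 = 2.5, x_2 = 4, y_2 = 5.5, z_2 = 5.5, h_2 = 4, x_3 = 6, y_3 = 5, z_3 = 2.5, d_3 = 4, h_3 = 2.5, x_4 = 5.5, z_4 = 8, r_4 = 2, h_4 = 2.5, x_5 = 10, y_5 = 5, z_5 = 6.5, h_5 = 2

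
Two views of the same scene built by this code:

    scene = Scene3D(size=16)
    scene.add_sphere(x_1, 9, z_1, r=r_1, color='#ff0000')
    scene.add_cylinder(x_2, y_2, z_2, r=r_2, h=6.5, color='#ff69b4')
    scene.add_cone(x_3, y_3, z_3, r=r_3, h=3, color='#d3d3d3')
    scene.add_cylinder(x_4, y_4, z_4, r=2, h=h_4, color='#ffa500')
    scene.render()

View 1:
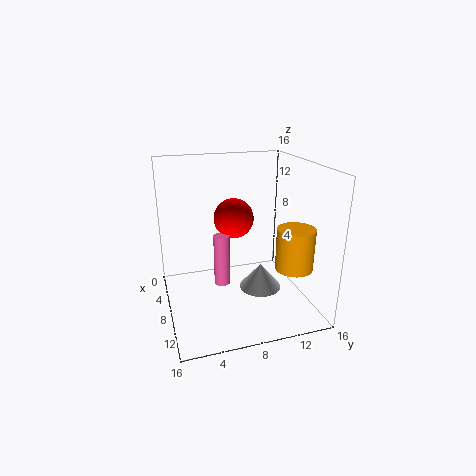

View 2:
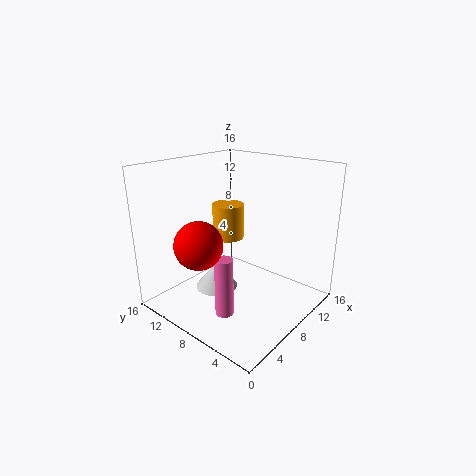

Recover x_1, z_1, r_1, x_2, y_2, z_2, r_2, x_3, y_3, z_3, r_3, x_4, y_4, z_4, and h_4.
x_1 = 3
z_1 = 8.5
r_1 = 2.5
x_2 = 4.5
y_2 = 7
z_2 = 0.5
r_2 = 1
x_3 = 7.5
y_3 = 11
z_3 = 1
r_3 = 2.5
x_4 = 12
y_4 = 13
z_4 = 5.5
h_4 = 4.5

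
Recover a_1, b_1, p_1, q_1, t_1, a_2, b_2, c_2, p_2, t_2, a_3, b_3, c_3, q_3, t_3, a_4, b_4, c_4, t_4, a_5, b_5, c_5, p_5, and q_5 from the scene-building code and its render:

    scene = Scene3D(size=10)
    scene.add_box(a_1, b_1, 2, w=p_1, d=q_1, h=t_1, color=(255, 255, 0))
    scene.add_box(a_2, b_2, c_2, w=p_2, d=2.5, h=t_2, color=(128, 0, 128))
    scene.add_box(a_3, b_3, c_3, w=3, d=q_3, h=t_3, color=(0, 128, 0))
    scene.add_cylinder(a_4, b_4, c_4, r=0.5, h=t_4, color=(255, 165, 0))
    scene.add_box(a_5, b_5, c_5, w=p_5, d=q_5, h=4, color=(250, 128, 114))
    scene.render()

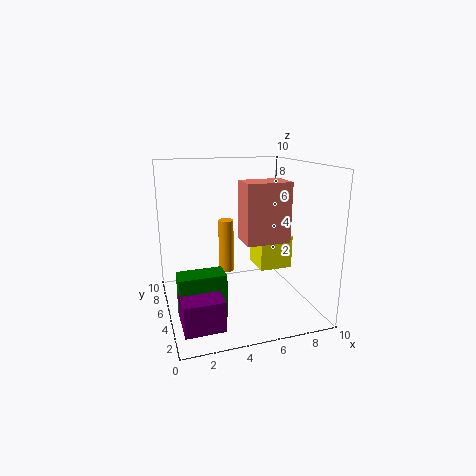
a_1 = 7; b_1 = 5.5; p_1 = 2.5; q_1 = 2.5; t_1 = 2.5; a_2 = 0.5; b_2 = 1; c_2 = 0.5; p_2 = 2.5; t_2 = 2; a_3 = 0.5; b_3 = 2.5; c_3 = 0.5; q_3 = 1.5; t_3 = 3; a_4 = 4; b_4 = 4.5; c_4 = 3; t_4 = 3.5; a_5 = 5; b_5 = 3; c_5 = 5; p_5 = 3; q_5 = 2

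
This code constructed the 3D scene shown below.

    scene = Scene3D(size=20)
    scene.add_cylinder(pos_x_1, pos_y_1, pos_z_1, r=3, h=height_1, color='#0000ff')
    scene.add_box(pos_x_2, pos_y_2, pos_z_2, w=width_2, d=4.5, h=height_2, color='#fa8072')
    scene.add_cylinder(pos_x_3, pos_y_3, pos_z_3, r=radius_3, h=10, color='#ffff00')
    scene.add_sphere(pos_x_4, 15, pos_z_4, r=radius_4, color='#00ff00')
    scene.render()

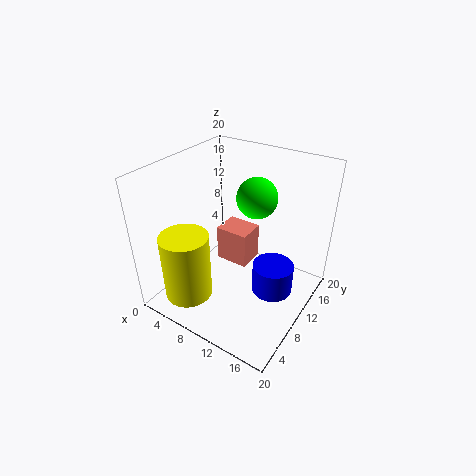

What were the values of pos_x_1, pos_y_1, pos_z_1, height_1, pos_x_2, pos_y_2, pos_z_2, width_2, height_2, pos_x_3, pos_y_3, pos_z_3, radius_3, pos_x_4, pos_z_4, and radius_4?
pos_x_1 = 14.5; pos_y_1 = 12.5; pos_z_1 = 1; height_1 = 4.5; pos_x_2 = 2.5; pos_y_2 = 15; pos_z_2 = 0.5; width_2 = 5.5; height_2 = 6; pos_x_3 = 4; pos_y_3 = 5.5; pos_z_3 = 0.5; radius_3 = 3.5; pos_x_4 = 10; pos_z_4 = 14; radius_4 = 3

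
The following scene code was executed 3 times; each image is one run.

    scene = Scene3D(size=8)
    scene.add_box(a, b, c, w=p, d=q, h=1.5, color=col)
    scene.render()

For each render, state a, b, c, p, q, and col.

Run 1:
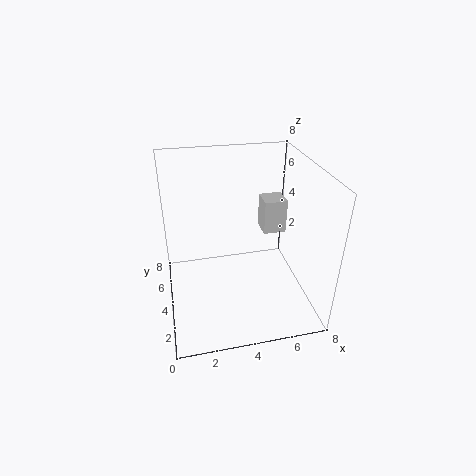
a = 4.5
b = 1
c = 6
p = 1
q = 1
col = 'lightgray'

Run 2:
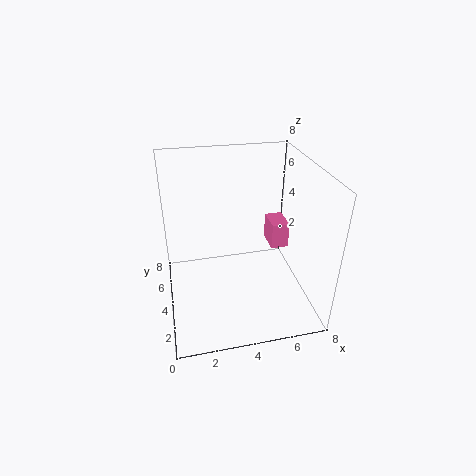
a = 6
b = 4
c = 3
p = 1
q = 1.5
col = 'hotpink'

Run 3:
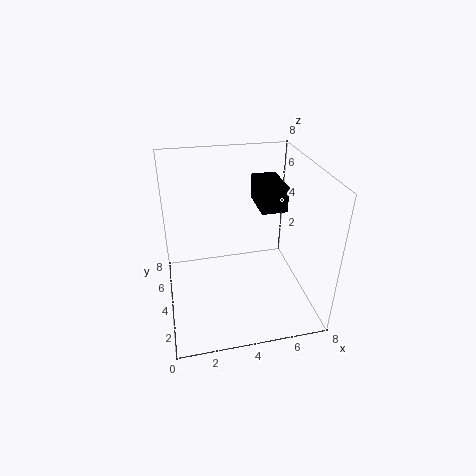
a = 5.5
b = 4.5
c = 5
p = 1.5
q = 2.5
col = 'black'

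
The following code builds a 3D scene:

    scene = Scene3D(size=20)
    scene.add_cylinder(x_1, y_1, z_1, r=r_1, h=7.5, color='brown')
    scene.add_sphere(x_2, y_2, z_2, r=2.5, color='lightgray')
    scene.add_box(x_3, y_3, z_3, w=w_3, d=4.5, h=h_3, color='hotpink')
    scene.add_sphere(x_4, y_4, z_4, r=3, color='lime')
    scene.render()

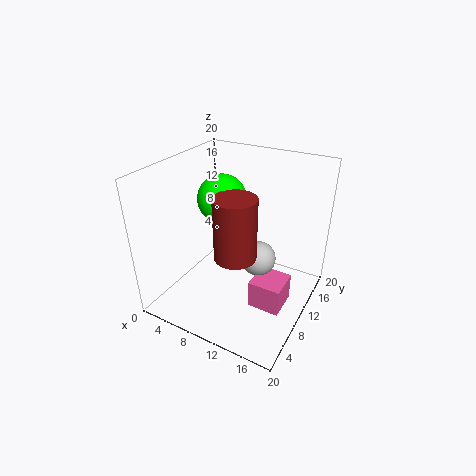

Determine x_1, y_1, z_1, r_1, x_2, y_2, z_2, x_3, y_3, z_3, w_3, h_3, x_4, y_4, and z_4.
x_1 = 13, y_1 = 4, z_1 = 11.5, r_1 = 2.5, x_2 = 12.5, y_2 = 11.5, z_2 = 6.5, x_3 = 13, y_3 = 7.5, z_3 = 1, w_3 = 4.5, h_3 = 4, x_4 = 9.5, y_4 = 7, z_4 = 17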